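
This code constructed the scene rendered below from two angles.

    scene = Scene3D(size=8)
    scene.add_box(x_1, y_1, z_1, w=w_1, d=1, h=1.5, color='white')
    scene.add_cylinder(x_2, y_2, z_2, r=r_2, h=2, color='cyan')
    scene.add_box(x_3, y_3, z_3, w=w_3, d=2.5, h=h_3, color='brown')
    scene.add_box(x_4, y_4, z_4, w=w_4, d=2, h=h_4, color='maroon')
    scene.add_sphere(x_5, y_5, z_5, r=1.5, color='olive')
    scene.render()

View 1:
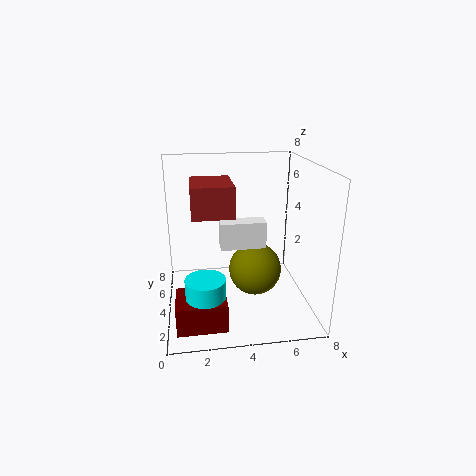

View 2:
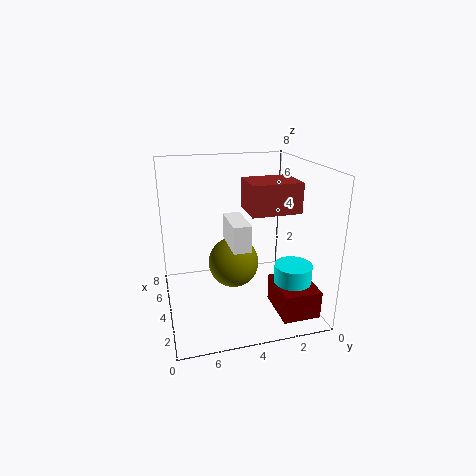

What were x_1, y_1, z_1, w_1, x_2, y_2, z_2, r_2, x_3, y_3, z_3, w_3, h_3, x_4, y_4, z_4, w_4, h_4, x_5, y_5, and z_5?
x_1 = 3; y_1 = 3.5; z_1 = 3.5; w_1 = 2.5; x_2 = 2; y_2 = 1.5; z_2 = 1; r_2 = 1; x_3 = 1.5; y_3 = 1.5; z_3 = 6; w_3 = 2; h_3 = 1.5; x_4 = 0.5; y_4 = 0.5; z_4 = 0.5; w_4 = 2.5; h_4 = 1.5; x_5 = 5; y_5 = 4; z_5 = 2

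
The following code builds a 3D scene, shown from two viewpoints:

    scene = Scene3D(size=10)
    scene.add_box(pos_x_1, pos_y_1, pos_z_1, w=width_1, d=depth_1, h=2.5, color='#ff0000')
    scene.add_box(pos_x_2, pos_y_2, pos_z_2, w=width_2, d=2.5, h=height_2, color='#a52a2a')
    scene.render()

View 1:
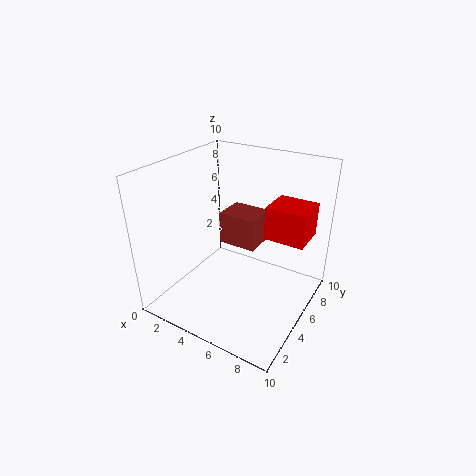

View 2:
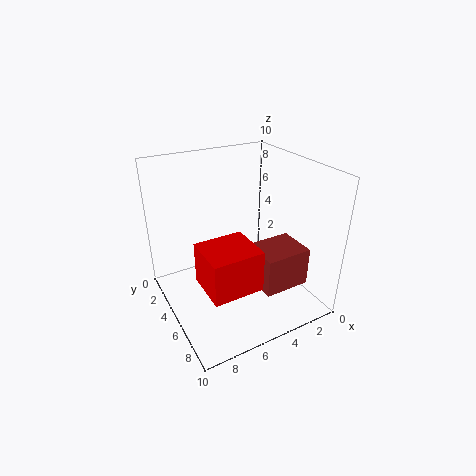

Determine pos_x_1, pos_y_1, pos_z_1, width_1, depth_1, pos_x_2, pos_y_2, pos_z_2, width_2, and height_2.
pos_x_1 = 6, pos_y_1 = 7, pos_z_1 = 4.25, width_1 = 3, depth_1 = 2.75, pos_x_2 = 2.25, pos_y_2 = 6.75, pos_z_2 = 3, width_2 = 3, height_2 = 2.5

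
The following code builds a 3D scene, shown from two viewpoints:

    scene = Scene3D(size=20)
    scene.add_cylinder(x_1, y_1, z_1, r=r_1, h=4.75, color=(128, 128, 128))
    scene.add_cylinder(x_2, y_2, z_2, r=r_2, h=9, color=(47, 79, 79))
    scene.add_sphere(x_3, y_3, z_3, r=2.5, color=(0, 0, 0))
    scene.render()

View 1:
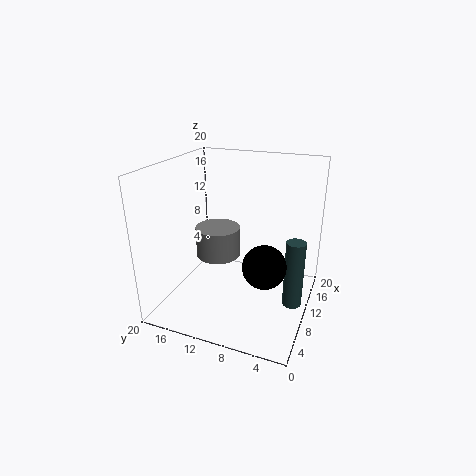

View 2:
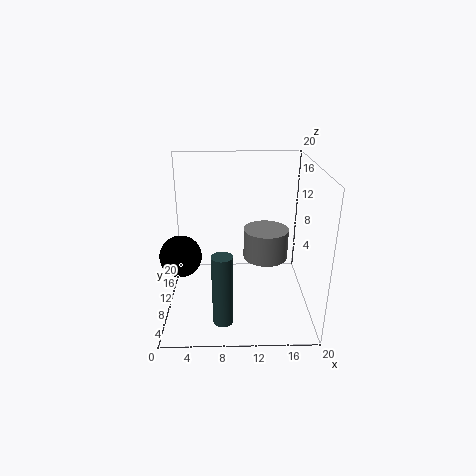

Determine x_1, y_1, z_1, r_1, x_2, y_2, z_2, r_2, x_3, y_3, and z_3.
x_1 = 14.5; y_1 = 15.25; z_1 = 4.25; r_1 = 3.5; x_2 = 8; y_2 = 1.5; z_2 = 2.75; r_2 = 1.25; x_3 = 3; y_3 = 4; z_3 = 10.5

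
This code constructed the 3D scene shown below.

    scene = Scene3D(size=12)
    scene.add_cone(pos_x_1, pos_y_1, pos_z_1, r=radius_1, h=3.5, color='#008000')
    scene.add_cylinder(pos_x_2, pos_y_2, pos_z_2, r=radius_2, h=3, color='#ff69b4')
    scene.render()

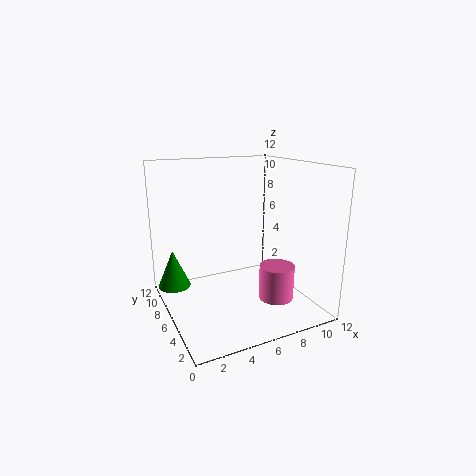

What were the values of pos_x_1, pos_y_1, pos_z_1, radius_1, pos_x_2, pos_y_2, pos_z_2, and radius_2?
pos_x_1 = 1.5
pos_y_1 = 10.5
pos_z_1 = 0.5
radius_1 = 1.5
pos_x_2 = 9
pos_y_2 = 4.5
pos_z_2 = 0.5
radius_2 = 1.5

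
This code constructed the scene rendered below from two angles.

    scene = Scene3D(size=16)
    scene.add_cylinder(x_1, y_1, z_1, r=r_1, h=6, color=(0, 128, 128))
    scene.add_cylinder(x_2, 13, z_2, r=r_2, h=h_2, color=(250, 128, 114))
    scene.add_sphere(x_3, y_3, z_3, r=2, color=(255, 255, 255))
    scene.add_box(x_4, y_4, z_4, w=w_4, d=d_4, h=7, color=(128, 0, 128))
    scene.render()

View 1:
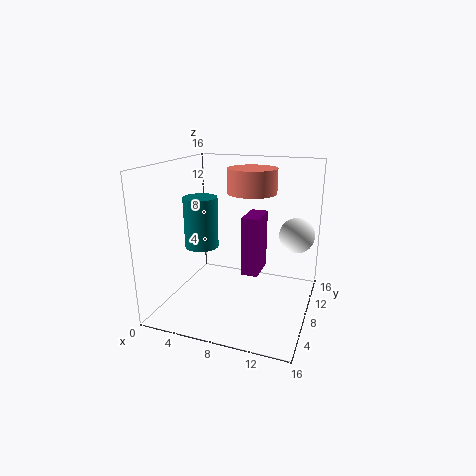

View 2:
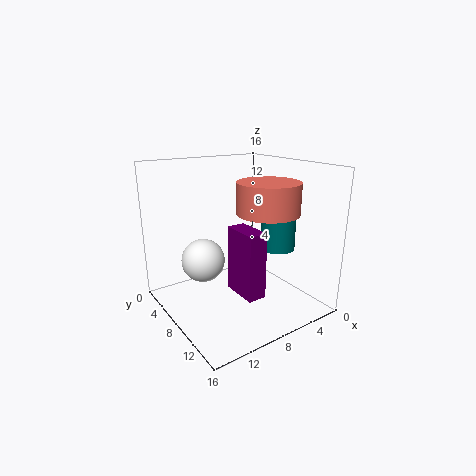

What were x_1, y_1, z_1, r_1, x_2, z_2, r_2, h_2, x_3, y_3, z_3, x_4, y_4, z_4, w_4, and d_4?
x_1 = 3, y_1 = 9, z_1 = 6, r_1 = 2, x_2 = 8, z_2 = 12, r_2 = 3, h_2 = 3, x_3 = 14, y_3 = 11, z_3 = 8, x_4 = 8, y_4 = 9, z_4 = 3, w_4 = 2, d_4 = 4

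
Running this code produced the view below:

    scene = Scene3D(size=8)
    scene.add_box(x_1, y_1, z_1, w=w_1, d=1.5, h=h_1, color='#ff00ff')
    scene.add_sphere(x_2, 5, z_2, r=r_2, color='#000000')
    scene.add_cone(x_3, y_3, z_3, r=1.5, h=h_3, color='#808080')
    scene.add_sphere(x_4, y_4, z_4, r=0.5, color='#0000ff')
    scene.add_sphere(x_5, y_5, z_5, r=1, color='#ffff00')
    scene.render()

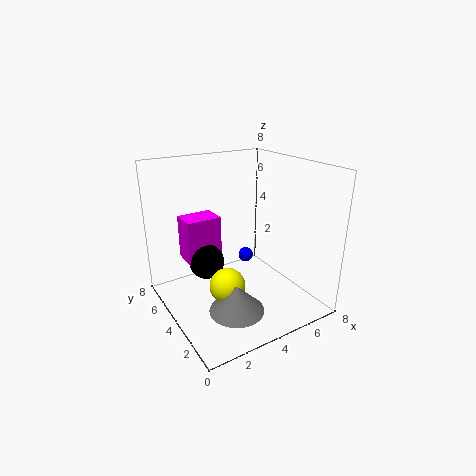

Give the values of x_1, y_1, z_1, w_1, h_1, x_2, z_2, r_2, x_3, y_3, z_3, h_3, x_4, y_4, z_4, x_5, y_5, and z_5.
x_1 = 1.5
y_1 = 5
z_1 = 2.5
w_1 = 2
h_1 = 2.5
x_2 = 2.5
z_2 = 2.5
r_2 = 1
x_3 = 3
y_3 = 2.5
z_3 = 0.5
h_3 = 1.5
x_4 = 6.5
y_4 = 7
z_4 = 1
x_5 = 3
y_5 = 3.5
z_5 = 1.5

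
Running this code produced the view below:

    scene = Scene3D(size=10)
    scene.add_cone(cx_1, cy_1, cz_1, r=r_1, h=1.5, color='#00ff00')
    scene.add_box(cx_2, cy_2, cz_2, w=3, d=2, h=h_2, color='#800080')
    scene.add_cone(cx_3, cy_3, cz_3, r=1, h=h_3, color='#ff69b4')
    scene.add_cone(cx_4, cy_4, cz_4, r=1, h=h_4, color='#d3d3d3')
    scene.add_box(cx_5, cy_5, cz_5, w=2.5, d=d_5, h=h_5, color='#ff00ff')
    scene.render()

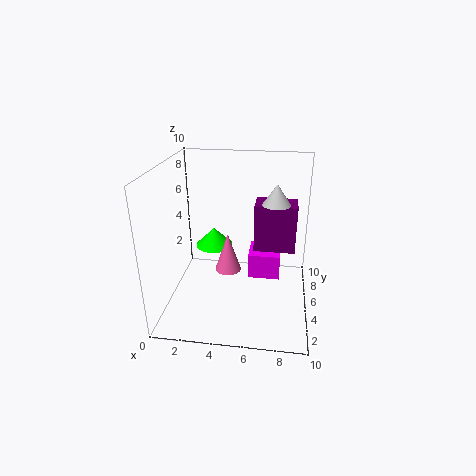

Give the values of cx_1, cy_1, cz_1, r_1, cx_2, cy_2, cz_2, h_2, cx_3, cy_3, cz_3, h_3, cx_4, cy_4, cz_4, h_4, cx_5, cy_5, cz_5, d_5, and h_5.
cx_1 = 2.5, cy_1 = 8.5, cz_1 = 2.5, r_1 = 1.5, cx_2 = 6, cy_2 = 6, cz_2 = 3.5, h_2 = 3.5, cx_3 = 4, cy_3 = 6.5, cz_3 = 1.5, h_3 = 3, cx_4 = 7.5, cy_4 = 6.5, cz_4 = 7, h_4 = 1.5, cx_5 = 5.5, cy_5 = 7, cz_5 = 0.5, d_5 = 2.5, h_5 = 2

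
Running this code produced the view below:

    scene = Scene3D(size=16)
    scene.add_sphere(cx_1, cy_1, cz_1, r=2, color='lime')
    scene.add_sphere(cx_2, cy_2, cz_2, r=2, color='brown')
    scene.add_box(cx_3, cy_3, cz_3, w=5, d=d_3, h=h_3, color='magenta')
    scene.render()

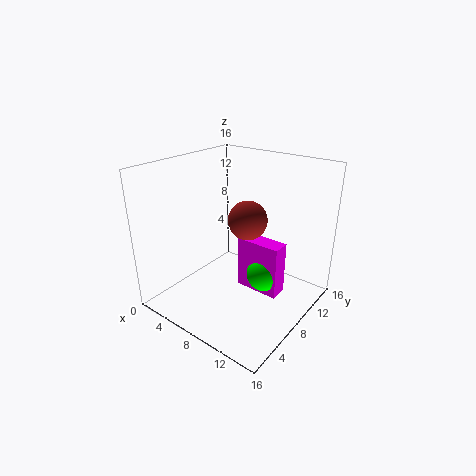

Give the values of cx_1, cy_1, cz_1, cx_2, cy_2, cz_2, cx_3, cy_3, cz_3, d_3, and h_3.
cx_1 = 11
cy_1 = 9
cz_1 = 4
cx_2 = 10
cy_2 = 7
cz_2 = 11
cx_3 = 8
cy_3 = 8
cz_3 = 2
d_3 = 2
h_3 = 6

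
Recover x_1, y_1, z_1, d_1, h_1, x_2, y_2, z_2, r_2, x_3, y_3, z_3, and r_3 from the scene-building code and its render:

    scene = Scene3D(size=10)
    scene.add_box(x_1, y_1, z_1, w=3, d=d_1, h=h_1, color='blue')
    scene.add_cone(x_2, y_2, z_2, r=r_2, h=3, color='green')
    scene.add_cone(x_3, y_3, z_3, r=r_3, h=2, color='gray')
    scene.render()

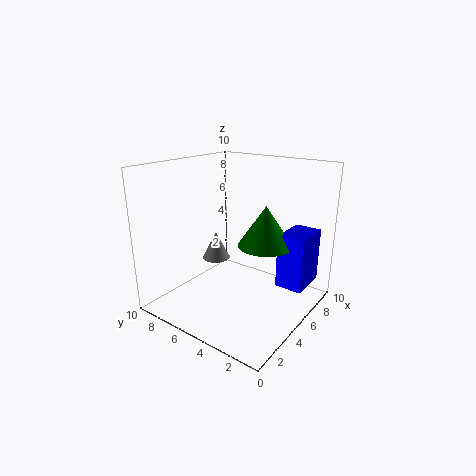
x_1 = 7, y_1 = 1, z_1 = 1, d_1 = 2, h_1 = 4, x_2 = 7, y_2 = 4, z_2 = 4, r_2 = 2, x_3 = 5, y_3 = 7, z_3 = 3, r_3 = 1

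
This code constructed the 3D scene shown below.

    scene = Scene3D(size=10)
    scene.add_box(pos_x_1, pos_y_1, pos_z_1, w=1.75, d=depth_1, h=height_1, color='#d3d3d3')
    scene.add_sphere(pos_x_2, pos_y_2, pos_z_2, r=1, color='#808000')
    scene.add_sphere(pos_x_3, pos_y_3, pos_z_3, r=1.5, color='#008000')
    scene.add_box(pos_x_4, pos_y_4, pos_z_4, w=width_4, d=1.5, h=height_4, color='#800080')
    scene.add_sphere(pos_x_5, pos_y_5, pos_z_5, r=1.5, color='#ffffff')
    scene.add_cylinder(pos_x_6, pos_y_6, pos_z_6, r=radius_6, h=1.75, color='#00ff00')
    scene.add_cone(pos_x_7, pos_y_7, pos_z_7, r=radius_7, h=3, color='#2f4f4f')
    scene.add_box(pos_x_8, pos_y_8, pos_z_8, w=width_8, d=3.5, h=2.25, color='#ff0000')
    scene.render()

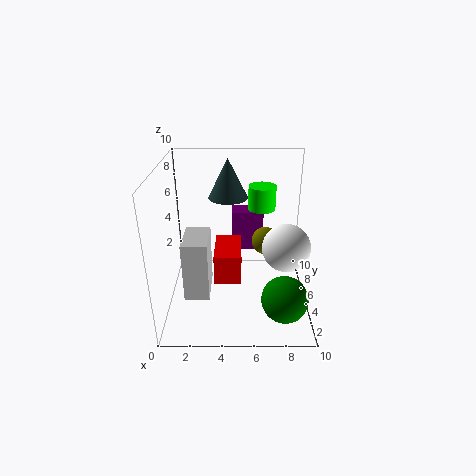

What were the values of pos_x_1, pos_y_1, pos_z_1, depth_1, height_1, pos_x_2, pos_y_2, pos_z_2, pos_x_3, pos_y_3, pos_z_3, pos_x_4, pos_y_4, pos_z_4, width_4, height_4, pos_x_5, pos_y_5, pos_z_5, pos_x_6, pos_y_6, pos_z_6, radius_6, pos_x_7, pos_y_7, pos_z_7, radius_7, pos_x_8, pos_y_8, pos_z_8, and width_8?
pos_x_1 = 1.25, pos_y_1 = 3.25, pos_z_1 = 1, depth_1 = 3, height_1 = 4.25, pos_x_2 = 7, pos_y_2 = 6, pos_z_2 = 4.25, pos_x_3 = 8, pos_y_3 = 1.75, pos_z_3 = 2.25, pos_x_4 = 4.5, pos_y_4 = 8.25, pos_z_4 = 2.25, width_4 = 2.5, height_4 = 3.25, pos_x_5 = 8, pos_y_5 = 2.75, pos_z_5 = 5.5, pos_x_6 = 6.75, pos_y_6 = 7.25, pos_z_6 = 6.25, radius_6 = 1, pos_x_7 = 4.25, pos_y_7 = 8.25, pos_z_7 = 6.75, radius_7 = 1.5, pos_x_8 = 3.25, pos_y_8 = 4.75, pos_z_8 = 1.25, width_8 = 2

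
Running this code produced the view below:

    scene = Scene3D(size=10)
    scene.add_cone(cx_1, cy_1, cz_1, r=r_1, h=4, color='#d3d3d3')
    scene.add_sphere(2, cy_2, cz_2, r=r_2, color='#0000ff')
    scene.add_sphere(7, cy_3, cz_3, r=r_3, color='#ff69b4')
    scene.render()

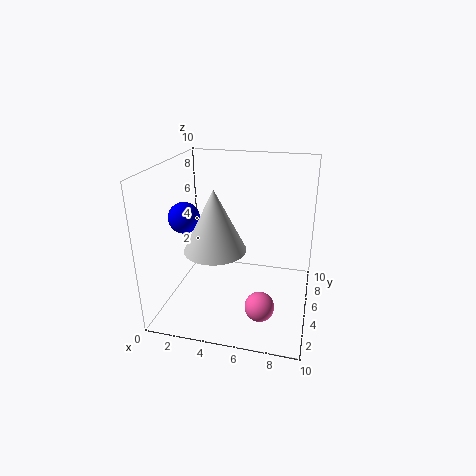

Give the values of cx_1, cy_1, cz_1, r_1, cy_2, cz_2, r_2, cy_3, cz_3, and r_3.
cx_1 = 4; cy_1 = 3; cz_1 = 5; r_1 = 2; cy_2 = 3; cz_2 = 7; r_2 = 1; cy_3 = 3; cz_3 = 1; r_3 = 1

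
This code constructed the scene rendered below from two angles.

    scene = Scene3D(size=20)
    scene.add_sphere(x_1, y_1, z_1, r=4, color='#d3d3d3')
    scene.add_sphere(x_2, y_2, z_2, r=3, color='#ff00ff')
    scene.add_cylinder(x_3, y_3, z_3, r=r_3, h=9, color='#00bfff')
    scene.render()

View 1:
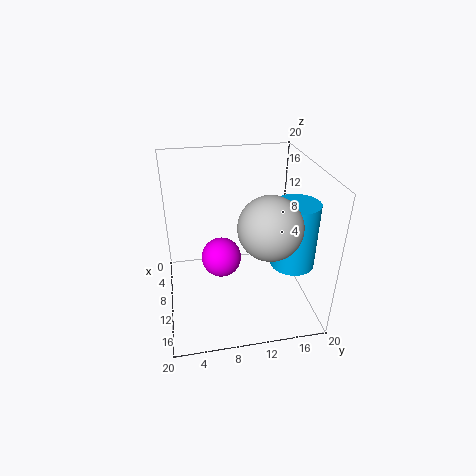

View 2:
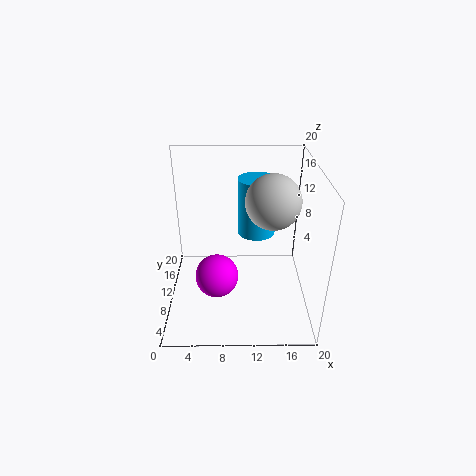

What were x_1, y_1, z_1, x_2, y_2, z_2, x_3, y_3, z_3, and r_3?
x_1 = 15
y_1 = 13
z_1 = 14
x_2 = 7
y_2 = 8
z_2 = 5
x_3 = 13
y_3 = 17
z_3 = 7
r_3 = 3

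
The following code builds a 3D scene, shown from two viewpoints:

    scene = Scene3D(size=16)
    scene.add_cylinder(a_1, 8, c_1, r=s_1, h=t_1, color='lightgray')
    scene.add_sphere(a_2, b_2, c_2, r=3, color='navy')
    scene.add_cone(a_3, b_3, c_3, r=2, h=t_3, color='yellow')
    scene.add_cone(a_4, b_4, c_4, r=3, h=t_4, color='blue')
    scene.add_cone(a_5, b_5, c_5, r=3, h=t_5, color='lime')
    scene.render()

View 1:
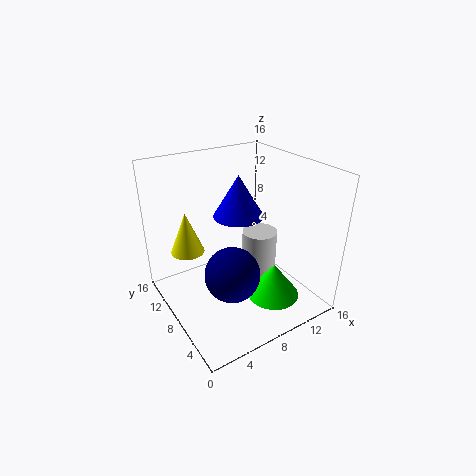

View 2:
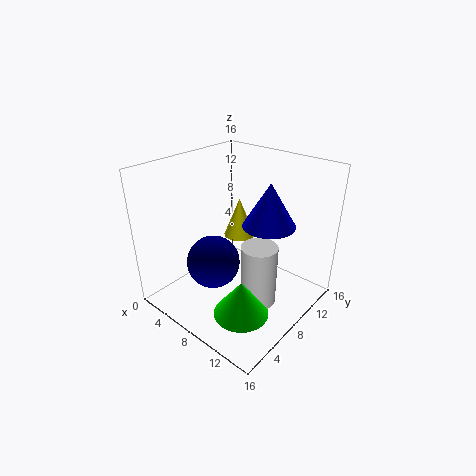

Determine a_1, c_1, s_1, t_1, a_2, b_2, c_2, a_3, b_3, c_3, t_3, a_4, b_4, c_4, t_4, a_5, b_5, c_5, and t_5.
a_1 = 11
c_1 = 1
s_1 = 2
t_1 = 7
a_2 = 6
b_2 = 6
c_2 = 5
a_3 = 4
b_3 = 13
c_3 = 5
t_3 = 5
a_4 = 10
b_4 = 11
c_4 = 9
t_4 = 5
a_5 = 11
b_5 = 5
c_5 = 1
t_5 = 4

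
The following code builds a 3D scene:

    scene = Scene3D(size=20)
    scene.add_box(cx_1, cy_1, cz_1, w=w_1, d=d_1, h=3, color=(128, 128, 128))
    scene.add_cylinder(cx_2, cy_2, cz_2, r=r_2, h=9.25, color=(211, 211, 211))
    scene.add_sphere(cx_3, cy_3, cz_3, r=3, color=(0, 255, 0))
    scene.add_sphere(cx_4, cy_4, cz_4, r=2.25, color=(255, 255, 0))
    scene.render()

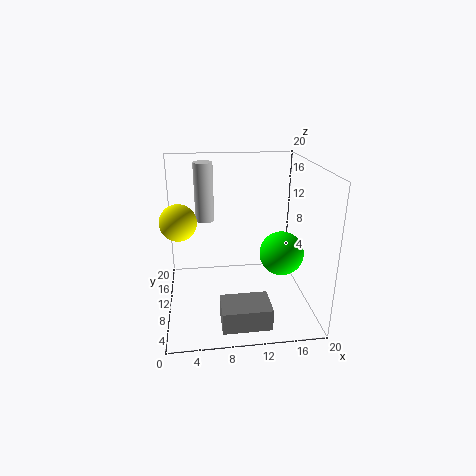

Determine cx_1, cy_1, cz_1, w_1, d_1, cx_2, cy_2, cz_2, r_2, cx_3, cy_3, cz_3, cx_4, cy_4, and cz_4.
cx_1 = 7
cy_1 = 2
cz_1 = 0.25
w_1 = 6.5
d_1 = 4.5
cx_2 = 5.75
cy_2 = 18.25
cz_2 = 9.75
r_2 = 1.5
cx_3 = 15.75
cy_3 = 8
cz_3 = 8.25
cx_4 = 2.25
cy_4 = 6.5
cz_4 = 14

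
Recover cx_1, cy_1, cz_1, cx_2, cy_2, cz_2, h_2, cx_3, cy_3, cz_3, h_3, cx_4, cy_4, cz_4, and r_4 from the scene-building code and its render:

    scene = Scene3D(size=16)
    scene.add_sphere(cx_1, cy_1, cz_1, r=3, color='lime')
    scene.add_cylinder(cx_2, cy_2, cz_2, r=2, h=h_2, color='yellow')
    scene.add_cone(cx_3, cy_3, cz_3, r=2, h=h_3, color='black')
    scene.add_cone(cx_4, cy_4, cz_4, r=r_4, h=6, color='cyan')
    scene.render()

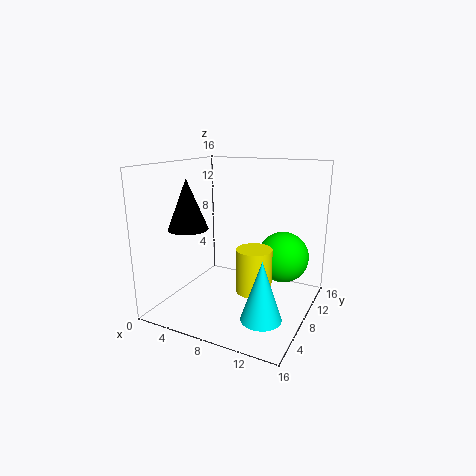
cx_1 = 12, cy_1 = 12, cz_1 = 5, cx_2 = 10, cy_2 = 8, cz_2 = 2, h_2 = 5, cx_3 = 5, cy_3 = 3, cz_3 = 10, h_3 = 5, cx_4 = 13, cy_4 = 3, cz_4 = 2, r_4 = 2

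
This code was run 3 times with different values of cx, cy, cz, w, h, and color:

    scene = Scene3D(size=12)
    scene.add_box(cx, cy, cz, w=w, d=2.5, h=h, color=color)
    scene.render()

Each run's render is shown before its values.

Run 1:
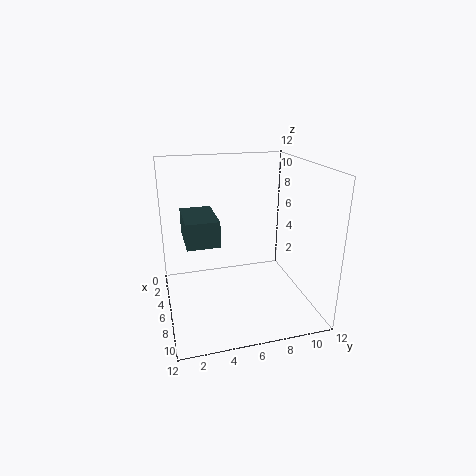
cx = 4.5; cy = 1.5; cz = 6.5; w = 4; h = 2; color = 'darkslategray'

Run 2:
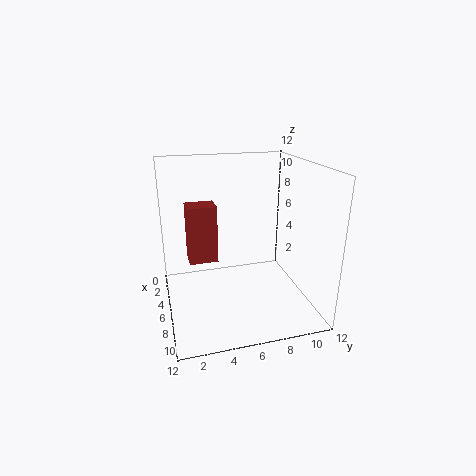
cx = 3; cy = 2; cz = 3.5; w = 2; h = 5; color = 'brown'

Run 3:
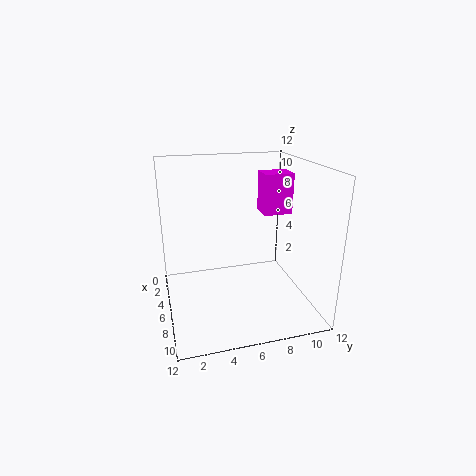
cx = 3.5; cy = 8.5; cz = 7.5; w = 2; h = 3.5; color = 'magenta'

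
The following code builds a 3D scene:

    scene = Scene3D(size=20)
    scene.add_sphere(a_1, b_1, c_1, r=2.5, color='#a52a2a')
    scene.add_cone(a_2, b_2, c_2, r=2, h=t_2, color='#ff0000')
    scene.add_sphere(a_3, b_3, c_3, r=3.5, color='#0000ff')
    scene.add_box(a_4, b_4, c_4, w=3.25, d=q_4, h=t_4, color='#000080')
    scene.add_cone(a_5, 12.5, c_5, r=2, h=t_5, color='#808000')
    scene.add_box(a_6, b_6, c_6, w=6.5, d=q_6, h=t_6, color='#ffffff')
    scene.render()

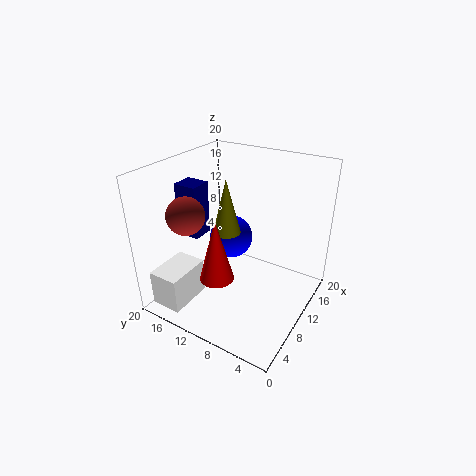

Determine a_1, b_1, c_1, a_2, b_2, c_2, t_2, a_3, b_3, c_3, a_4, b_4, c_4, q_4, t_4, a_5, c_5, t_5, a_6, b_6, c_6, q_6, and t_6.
a_1 = 5, b_1 = 14.75, c_1 = 14.25, a_2 = 2, b_2 = 8, c_2 = 9.25, t_2 = 7.5, a_3 = 16, b_3 = 15, c_3 = 5.75, a_4 = 9, b_4 = 16.5, c_4 = 8.25, q_4 = 3.5, t_4 = 8, a_5 = 11, c_5 = 9.75, t_5 = 8, a_6 = 1.75, b_6 = 15, c_6 = 0.25, q_6 = 4.5, t_6 = 5.25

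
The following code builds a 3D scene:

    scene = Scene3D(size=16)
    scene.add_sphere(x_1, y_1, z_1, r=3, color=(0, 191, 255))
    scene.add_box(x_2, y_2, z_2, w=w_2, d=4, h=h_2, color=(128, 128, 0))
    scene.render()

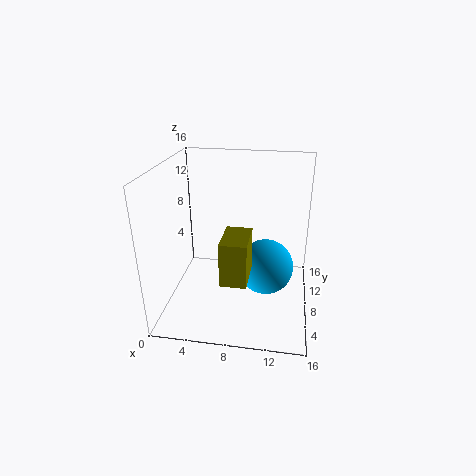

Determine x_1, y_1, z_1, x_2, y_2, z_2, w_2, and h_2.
x_1 = 11.25; y_1 = 7; z_1 = 5.25; x_2 = 7.5; y_2 = 0.5; z_2 = 6.75; w_2 = 2.5; h_2 = 4.25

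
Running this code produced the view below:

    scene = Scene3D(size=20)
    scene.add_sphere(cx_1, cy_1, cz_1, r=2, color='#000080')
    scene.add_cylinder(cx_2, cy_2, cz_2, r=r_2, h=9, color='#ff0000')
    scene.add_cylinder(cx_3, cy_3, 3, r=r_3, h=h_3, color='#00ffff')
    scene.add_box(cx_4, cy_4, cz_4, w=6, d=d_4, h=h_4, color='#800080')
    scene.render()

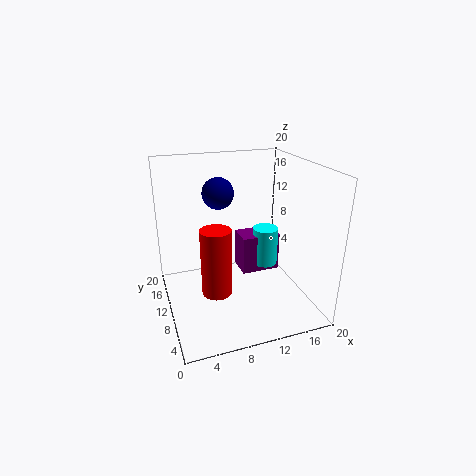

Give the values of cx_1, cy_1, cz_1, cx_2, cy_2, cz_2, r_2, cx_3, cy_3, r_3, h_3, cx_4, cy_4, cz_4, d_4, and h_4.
cx_1 = 7, cy_1 = 9, cz_1 = 17, cx_2 = 6, cy_2 = 7, cz_2 = 4, r_2 = 2, cx_3 = 16, cy_3 = 14, r_3 = 2, h_3 = 6, cx_4 = 12, cy_4 = 13, cz_4 = 2, d_4 = 4, h_4 = 6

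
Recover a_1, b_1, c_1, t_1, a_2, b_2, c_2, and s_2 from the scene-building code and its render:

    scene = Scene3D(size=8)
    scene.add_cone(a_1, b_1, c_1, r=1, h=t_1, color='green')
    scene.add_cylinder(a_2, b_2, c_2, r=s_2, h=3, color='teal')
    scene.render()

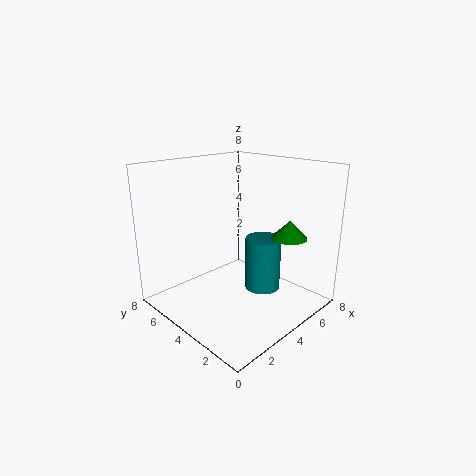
a_1 = 6
b_1 = 2
c_1 = 4
t_1 = 1
a_2 = 5
b_2 = 3
c_2 = 1
s_2 = 1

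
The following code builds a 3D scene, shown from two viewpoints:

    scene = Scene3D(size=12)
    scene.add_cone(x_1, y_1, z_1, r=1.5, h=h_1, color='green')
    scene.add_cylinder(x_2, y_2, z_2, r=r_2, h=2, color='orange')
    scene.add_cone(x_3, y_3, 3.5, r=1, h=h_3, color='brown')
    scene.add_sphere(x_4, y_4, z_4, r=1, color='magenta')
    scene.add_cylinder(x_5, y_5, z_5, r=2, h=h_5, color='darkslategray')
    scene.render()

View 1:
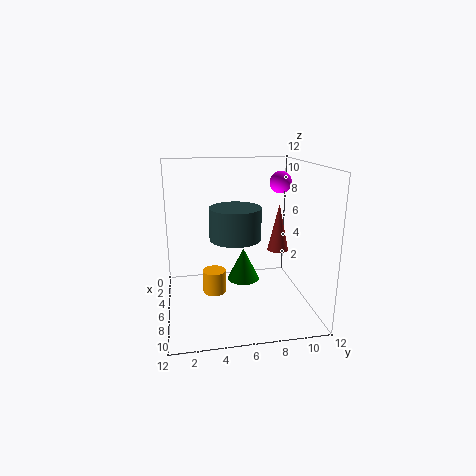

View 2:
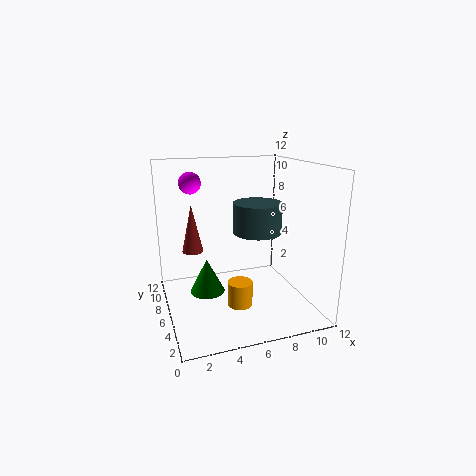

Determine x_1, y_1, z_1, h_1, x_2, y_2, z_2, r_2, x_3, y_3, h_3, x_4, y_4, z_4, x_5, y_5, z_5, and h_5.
x_1 = 3.5; y_1 = 7; z_1 = 1; h_1 = 3; x_2 = 5.5; y_2 = 4; z_2 = 1; r_2 = 1; x_3 = 3; y_3 = 10.5; h_3 = 4.5; x_4 = 3; y_4 = 10.5; z_4 = 10; x_5 = 7.5; y_5 = 5.5; z_5 = 6.5; h_5 = 2.5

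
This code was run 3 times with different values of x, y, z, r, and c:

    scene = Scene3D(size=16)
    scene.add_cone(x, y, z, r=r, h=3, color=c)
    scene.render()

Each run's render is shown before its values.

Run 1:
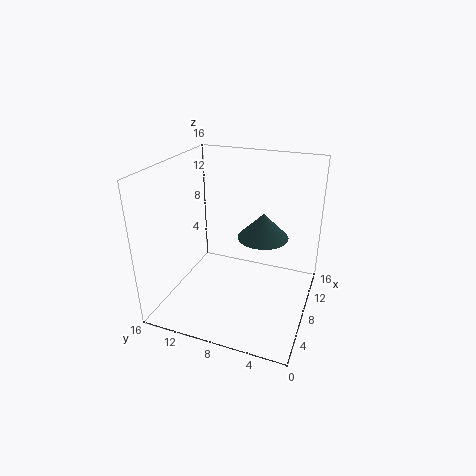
x = 11, y = 6, z = 7, r = 3, c = 'darkslategray'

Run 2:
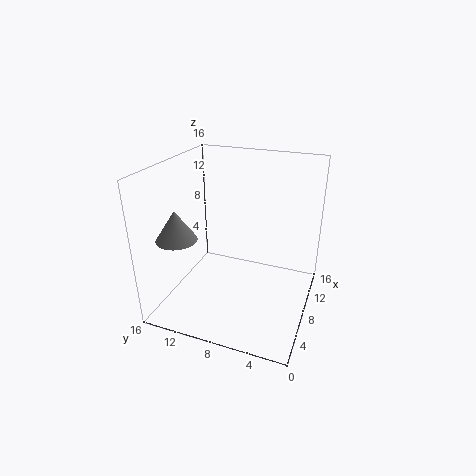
x = 2, y = 12, z = 10, r = 2, c = 'gray'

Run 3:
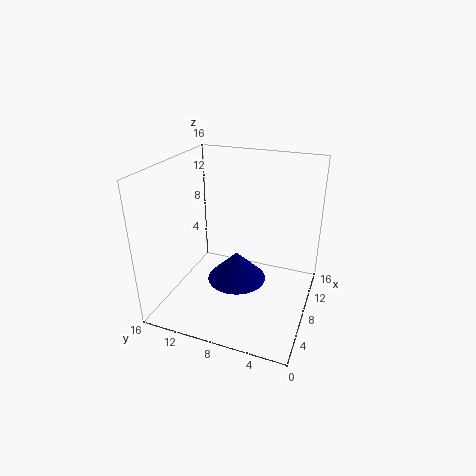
x = 5, y = 7, z = 5, r = 3, c = 'navy'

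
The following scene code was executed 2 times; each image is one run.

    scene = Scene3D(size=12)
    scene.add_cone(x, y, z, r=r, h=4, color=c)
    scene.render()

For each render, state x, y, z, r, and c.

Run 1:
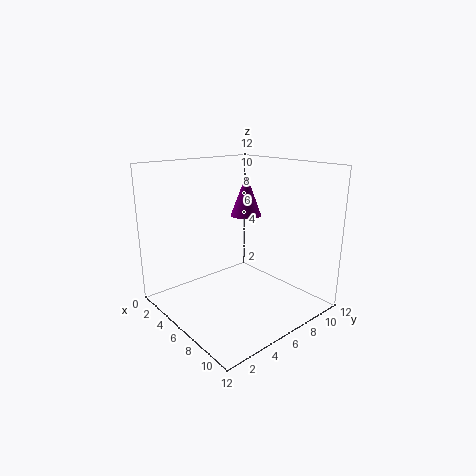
x = 2.5, y = 10, z = 6.5, r = 1.5, c = 'purple'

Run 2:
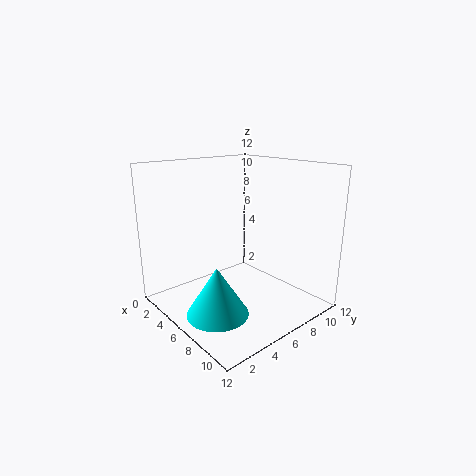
x = 7, y = 3, z = 0.5, r = 2.5, c = 'cyan'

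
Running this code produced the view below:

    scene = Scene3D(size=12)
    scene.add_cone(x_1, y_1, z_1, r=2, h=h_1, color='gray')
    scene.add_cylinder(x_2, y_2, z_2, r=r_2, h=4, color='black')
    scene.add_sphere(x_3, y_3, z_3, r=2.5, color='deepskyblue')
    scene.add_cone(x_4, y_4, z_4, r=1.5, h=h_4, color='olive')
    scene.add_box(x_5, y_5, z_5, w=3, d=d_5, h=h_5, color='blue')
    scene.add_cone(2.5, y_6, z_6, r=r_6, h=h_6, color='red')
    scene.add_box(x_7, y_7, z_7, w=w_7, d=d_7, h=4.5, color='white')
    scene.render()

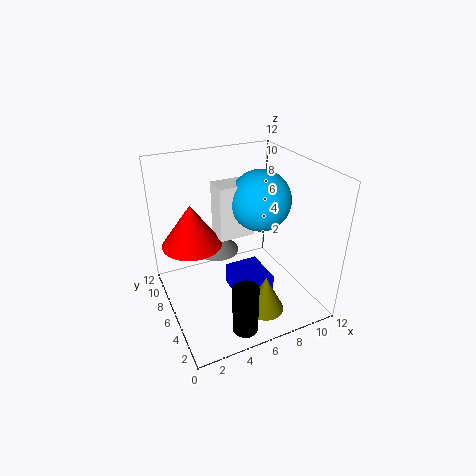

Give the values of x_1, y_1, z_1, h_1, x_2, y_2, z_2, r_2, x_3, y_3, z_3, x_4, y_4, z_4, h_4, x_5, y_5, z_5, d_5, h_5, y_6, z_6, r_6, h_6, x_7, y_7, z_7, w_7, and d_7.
x_1 = 5.5; y_1 = 9.5; z_1 = 3; h_1 = 2.5; x_2 = 4.5; y_2 = 1.5; z_2 = 0.5; r_2 = 1; x_3 = 8; y_3 = 6; z_3 = 9; x_4 = 6.5; y_4 = 2; z_4 = 1.5; h_4 = 3; x_5 = 5.5; y_5 = 4; z_5 = 0.5; d_5 = 3.5; h_5 = 2; y_6 = 7.5; z_6 = 5.5; r_6 = 2.5; h_6 = 3.5; x_7 = 4.5; y_7 = 6; z_7 = 6; w_7 = 3; d_7 = 2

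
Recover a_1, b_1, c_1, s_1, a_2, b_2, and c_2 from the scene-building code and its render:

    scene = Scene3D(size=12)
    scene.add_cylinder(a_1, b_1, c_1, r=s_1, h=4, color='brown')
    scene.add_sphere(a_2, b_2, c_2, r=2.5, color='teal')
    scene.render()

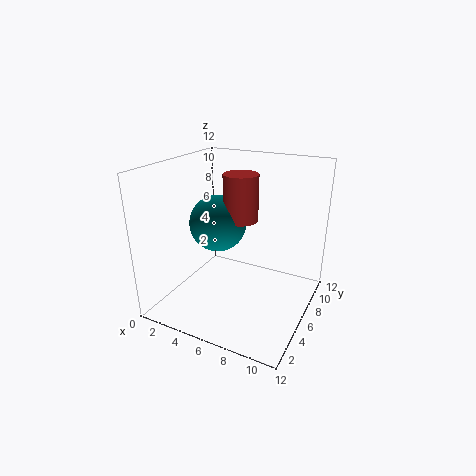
a_1 = 5.5; b_1 = 7.5; c_1 = 7; s_1 = 1.5; a_2 = 3.5; b_2 = 7; c_2 = 6.5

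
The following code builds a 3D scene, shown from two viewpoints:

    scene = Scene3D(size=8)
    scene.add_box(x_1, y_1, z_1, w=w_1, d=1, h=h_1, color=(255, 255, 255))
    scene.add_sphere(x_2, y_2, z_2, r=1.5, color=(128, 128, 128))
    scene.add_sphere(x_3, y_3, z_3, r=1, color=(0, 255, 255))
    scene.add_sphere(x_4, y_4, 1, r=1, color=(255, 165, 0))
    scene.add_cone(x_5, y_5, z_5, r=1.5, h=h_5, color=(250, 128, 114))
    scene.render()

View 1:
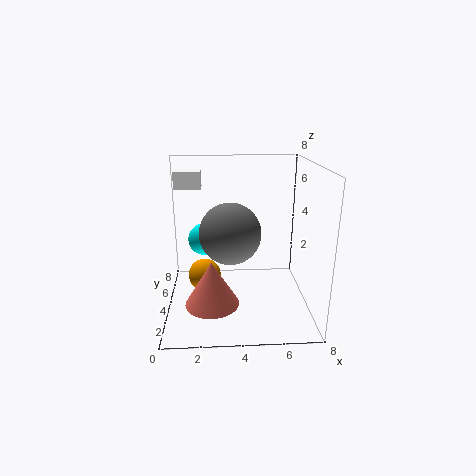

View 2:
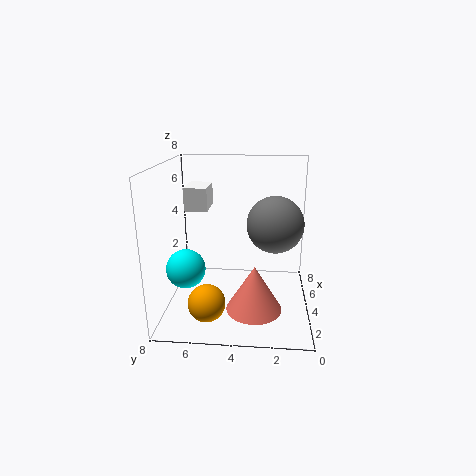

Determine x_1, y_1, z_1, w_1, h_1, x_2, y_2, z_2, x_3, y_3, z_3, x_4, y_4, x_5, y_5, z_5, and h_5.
x_1 = 0.5, y_1 = 5, z_1 = 6.5, w_1 = 1.5, h_1 = 1, x_2 = 3.5, y_2 = 2, z_2 = 5, x_3 = 2, y_3 = 6.5, z_3 = 3, x_4 = 2, y_4 = 5.5, x_5 = 2.5, y_5 = 3, z_5 = 0.5, h_5 = 2.5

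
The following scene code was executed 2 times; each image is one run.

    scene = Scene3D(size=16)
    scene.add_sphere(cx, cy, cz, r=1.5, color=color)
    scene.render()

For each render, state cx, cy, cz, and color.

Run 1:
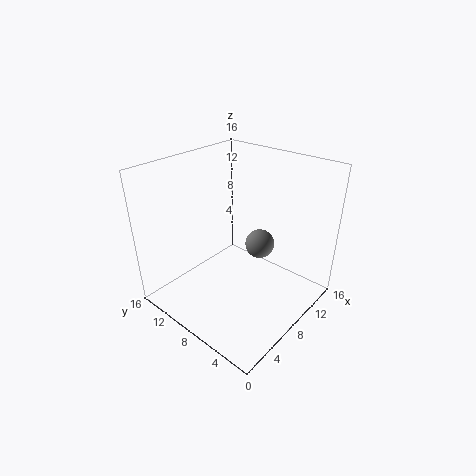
cx = 8; cy = 5; cz = 8.5; color = 'gray'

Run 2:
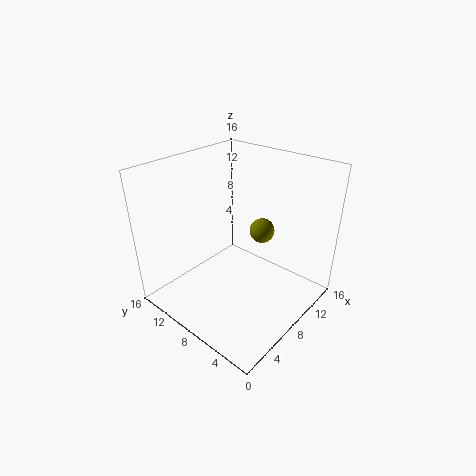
cx = 12.5; cy = 8; cz = 7; color = 'olive'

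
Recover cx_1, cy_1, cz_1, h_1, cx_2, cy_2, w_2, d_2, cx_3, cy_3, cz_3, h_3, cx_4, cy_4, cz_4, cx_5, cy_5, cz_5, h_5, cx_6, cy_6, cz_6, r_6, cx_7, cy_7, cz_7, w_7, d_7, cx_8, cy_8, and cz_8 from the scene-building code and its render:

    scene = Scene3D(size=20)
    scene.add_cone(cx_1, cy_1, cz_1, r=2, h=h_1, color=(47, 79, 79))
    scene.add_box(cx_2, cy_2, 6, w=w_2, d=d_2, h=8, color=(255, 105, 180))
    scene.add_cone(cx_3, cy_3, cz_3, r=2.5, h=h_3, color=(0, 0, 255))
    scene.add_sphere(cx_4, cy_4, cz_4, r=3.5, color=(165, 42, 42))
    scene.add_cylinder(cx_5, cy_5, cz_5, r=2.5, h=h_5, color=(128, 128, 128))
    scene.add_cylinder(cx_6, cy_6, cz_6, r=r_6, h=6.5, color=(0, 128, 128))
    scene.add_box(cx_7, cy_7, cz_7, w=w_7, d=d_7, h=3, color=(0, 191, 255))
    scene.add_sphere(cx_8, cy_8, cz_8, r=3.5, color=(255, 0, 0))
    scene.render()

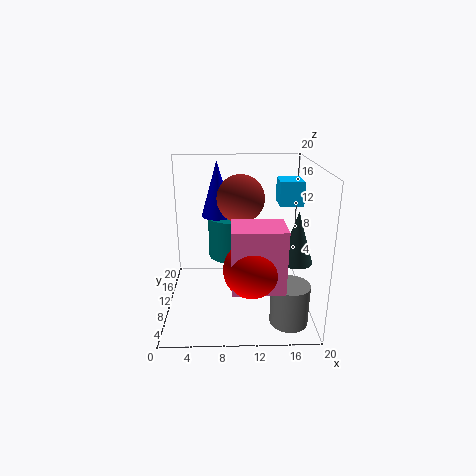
cx_1 = 17, cy_1 = 4.5, cz_1 = 9, h_1 = 6.5, cx_2 = 9, cy_2 = 1.5, w_2 = 6.5, d_2 = 5, cx_3 = 7, cy_3 = 17, cz_3 = 11, h_3 = 8.5, cx_4 = 10.5, cy_4 = 14, cz_4 = 14.5, cx_5 = 16.5, cy_5 = 4, cz_5 = 0.5, h_5 = 5.5, cx_6 = 9, cy_6 = 16.5, cz_6 = 4.5, r_6 = 3.5, cx_7 = 15, cy_7 = 6.5, cz_7 = 15.5, w_7 = 3, d_7 = 3.5, cx_8 = 11.5, cy_8 = 3.5, cz_8 = 8.5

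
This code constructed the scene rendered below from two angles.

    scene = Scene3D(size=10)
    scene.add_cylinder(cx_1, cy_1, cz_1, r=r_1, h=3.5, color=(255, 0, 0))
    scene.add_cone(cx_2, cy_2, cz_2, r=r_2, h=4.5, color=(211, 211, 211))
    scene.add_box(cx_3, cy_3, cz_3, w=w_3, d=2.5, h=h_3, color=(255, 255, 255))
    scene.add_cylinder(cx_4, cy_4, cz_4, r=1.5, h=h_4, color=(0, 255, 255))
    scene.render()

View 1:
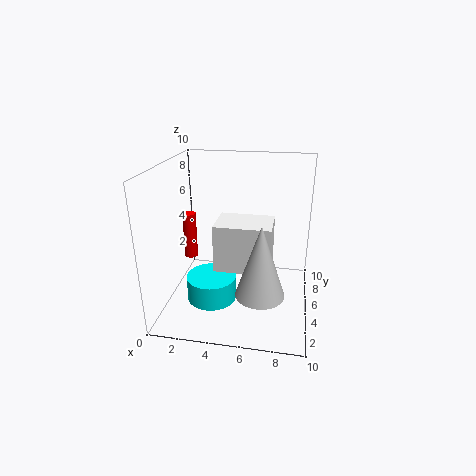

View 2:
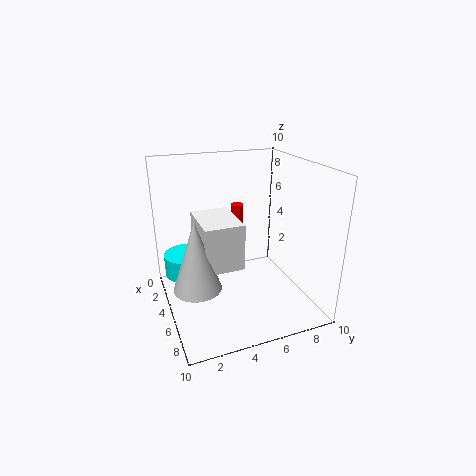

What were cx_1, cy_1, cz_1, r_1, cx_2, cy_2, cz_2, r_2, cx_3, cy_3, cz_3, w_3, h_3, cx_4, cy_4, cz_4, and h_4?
cx_1 = 1, cy_1 = 6.5, cz_1 = 2.5, r_1 = 0.5, cx_2 = 7, cy_2 = 1.5, cz_2 = 3, r_2 = 1.5, cx_3 = 4, cy_3 = 2, cz_3 = 4, w_3 = 3.5, h_3 = 3, cx_4 = 4, cy_4 = 1.5, cz_4 = 2.5, h_4 = 1.5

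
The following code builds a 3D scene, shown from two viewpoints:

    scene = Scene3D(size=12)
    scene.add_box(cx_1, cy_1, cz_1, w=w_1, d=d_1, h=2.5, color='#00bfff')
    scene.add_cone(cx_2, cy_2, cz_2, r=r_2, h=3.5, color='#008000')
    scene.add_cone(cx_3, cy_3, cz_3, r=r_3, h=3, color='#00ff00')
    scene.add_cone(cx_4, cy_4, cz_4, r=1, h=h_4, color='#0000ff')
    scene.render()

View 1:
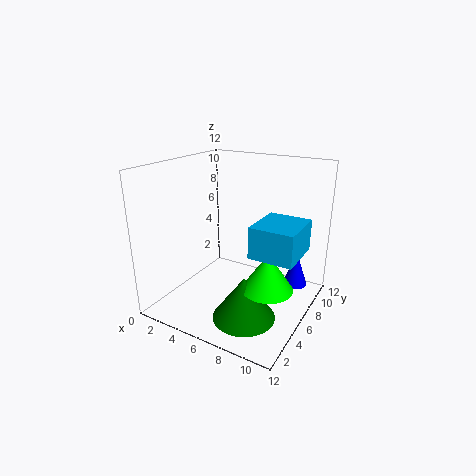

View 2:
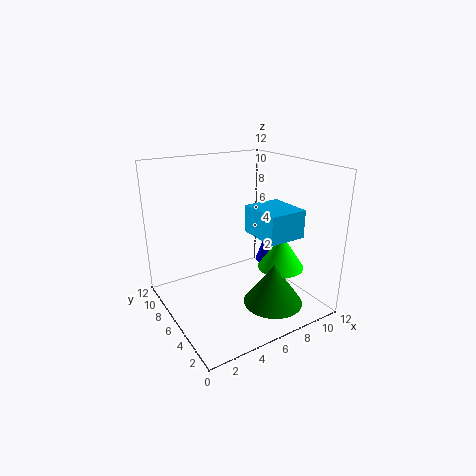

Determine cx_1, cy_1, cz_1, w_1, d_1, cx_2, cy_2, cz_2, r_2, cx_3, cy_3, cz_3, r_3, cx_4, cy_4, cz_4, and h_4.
cx_1 = 8, cy_1 = 4, cz_1 = 5.5, w_1 = 3.5, d_1 = 4, cx_2 = 8, cy_2 = 3.5, cz_2 = 0.5, r_2 = 2.5, cx_3 = 9.5, cy_3 = 4.5, cz_3 = 3, r_3 = 2, cx_4 = 10.5, cy_4 = 8, cz_4 = 2, h_4 = 3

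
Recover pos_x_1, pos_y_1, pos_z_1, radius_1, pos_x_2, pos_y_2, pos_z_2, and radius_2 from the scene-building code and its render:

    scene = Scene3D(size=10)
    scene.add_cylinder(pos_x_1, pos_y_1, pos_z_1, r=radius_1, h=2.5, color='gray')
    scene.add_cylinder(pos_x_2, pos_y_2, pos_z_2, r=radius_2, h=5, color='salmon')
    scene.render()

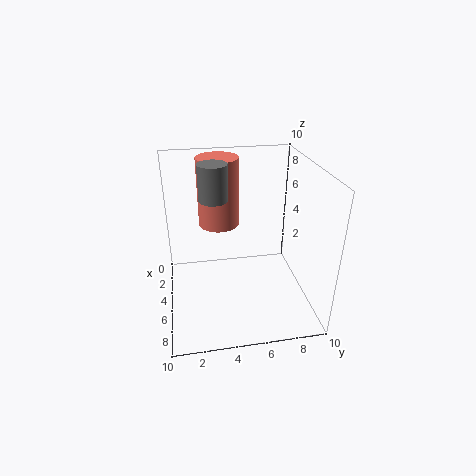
pos_x_1 = 4, pos_y_1 = 3.5, pos_z_1 = 7.5, radius_1 = 1, pos_x_2 = 2.5, pos_y_2 = 4, pos_z_2 = 5, radius_2 = 1.5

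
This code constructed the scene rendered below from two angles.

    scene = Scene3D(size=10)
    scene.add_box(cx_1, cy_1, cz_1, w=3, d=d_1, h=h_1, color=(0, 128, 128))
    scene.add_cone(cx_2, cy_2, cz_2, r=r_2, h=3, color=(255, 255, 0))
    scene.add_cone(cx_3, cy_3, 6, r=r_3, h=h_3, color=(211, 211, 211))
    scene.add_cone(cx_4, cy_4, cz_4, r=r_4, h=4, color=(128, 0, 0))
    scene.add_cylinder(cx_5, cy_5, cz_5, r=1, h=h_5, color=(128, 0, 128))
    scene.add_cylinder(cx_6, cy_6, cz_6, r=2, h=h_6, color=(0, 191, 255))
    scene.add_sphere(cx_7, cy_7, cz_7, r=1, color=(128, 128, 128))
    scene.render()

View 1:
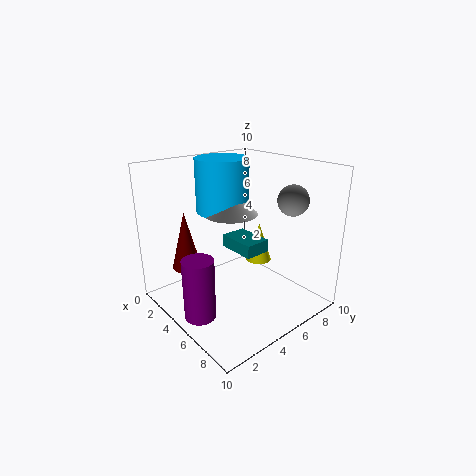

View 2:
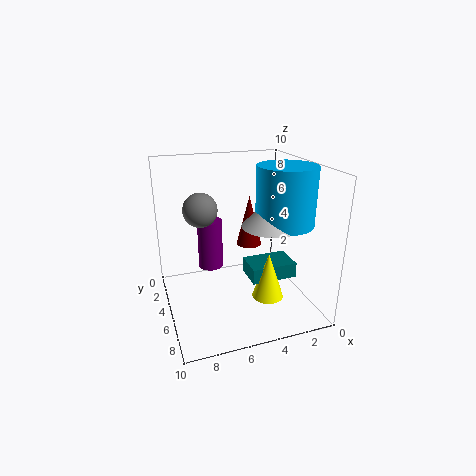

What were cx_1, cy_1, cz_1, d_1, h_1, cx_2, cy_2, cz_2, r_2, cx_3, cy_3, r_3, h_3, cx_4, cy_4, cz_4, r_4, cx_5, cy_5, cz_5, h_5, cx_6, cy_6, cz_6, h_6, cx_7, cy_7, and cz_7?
cx_1 = 2
cy_1 = 6
cz_1 = 3
d_1 = 2
h_1 = 1
cx_2 = 4
cy_2 = 8
cz_2 = 2
r_2 = 1
cx_3 = 3
cy_3 = 6
r_3 = 2
h_3 = 2
cx_4 = 3
cy_4 = 2
cz_4 = 3
r_4 = 1
cx_5 = 6
cy_5 = 1
cz_5 = 1
h_5 = 4
cx_6 = 2
cy_6 = 6
cz_6 = 6
h_6 = 4
cx_7 = 8
cy_7 = 7
cz_7 = 8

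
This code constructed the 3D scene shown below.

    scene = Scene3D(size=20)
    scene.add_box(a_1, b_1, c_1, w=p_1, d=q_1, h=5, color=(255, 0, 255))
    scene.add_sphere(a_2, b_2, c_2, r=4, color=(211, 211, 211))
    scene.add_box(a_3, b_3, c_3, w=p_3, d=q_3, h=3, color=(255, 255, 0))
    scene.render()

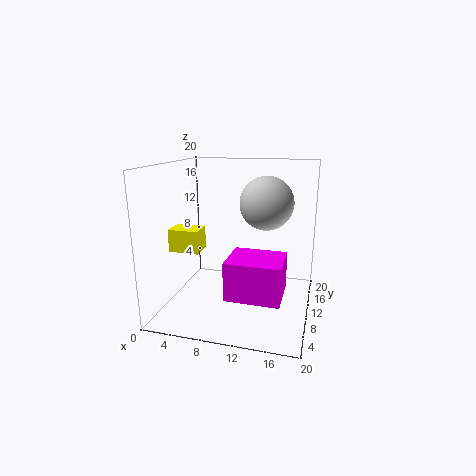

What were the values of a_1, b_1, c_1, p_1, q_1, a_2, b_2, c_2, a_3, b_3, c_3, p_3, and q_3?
a_1 = 10, b_1 = 3, c_1 = 4, p_1 = 7, q_1 = 6, a_2 = 13, b_2 = 15, c_2 = 14, a_3 = 2, b_3 = 5, c_3 = 9, p_3 = 4, q_3 = 3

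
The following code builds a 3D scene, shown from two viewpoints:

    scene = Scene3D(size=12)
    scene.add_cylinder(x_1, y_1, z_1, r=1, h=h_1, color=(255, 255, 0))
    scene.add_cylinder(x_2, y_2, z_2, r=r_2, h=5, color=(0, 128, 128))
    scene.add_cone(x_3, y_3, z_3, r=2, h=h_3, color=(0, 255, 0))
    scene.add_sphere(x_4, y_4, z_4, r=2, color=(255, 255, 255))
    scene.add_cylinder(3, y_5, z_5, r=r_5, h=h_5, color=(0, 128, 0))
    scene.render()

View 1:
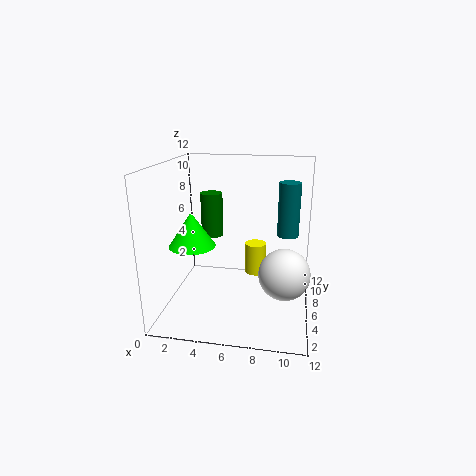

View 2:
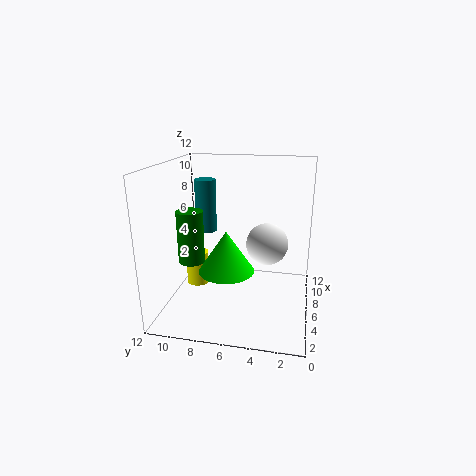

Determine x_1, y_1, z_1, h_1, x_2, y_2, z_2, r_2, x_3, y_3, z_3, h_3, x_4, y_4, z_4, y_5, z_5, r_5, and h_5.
x_1 = 7
y_1 = 10
z_1 = 1
h_1 = 3
x_2 = 10
y_2 = 10
z_2 = 5
r_2 = 1
x_3 = 2
y_3 = 6
z_3 = 5
h_3 = 3
x_4 = 10
y_4 = 4
z_4 = 4
y_5 = 9
z_5 = 5
r_5 = 1
h_5 = 4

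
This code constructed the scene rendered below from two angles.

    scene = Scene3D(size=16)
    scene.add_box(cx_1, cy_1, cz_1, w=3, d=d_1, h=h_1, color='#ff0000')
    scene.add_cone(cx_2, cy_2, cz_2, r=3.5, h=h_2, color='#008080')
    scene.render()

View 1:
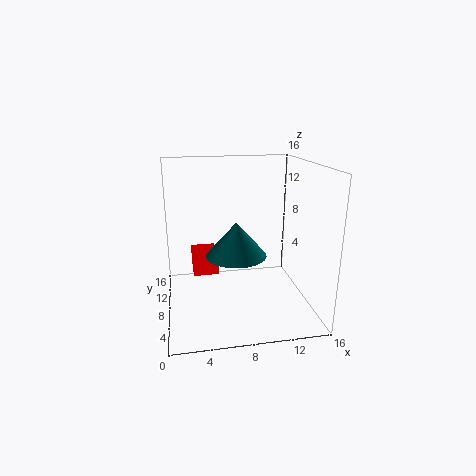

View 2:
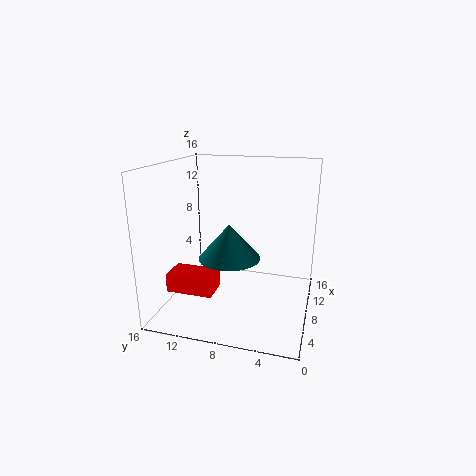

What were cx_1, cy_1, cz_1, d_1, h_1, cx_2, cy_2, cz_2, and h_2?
cx_1 = 3, cy_1 = 9.5, cz_1 = 3, d_1 = 5, h_1 = 2, cx_2 = 8, cy_2 = 9, cz_2 = 5.5, h_2 = 4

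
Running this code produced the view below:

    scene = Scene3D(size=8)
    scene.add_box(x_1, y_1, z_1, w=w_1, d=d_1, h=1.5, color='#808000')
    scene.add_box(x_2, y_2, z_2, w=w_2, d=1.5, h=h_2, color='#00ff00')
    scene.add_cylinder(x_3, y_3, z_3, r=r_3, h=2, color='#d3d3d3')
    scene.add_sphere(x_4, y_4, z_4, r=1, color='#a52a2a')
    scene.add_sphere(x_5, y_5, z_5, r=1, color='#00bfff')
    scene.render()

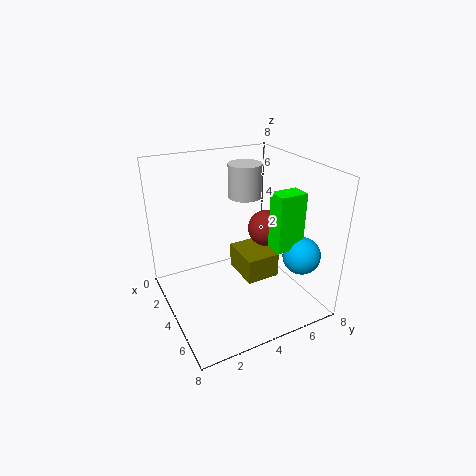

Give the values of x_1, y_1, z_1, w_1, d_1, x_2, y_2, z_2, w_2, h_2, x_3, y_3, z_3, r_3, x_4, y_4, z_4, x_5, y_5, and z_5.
x_1 = 2
y_1 = 4.5
z_1 = 1
w_1 = 2.5
d_1 = 2
x_2 = 5.5
y_2 = 5
z_2 = 4
w_2 = 1
h_2 = 3
x_3 = 2
y_3 = 5.5
z_3 = 5.5
r_3 = 1
x_4 = 4.5
y_4 = 5.5
z_4 = 4.5
x_5 = 6.5
y_5 = 6.5
z_5 = 3.5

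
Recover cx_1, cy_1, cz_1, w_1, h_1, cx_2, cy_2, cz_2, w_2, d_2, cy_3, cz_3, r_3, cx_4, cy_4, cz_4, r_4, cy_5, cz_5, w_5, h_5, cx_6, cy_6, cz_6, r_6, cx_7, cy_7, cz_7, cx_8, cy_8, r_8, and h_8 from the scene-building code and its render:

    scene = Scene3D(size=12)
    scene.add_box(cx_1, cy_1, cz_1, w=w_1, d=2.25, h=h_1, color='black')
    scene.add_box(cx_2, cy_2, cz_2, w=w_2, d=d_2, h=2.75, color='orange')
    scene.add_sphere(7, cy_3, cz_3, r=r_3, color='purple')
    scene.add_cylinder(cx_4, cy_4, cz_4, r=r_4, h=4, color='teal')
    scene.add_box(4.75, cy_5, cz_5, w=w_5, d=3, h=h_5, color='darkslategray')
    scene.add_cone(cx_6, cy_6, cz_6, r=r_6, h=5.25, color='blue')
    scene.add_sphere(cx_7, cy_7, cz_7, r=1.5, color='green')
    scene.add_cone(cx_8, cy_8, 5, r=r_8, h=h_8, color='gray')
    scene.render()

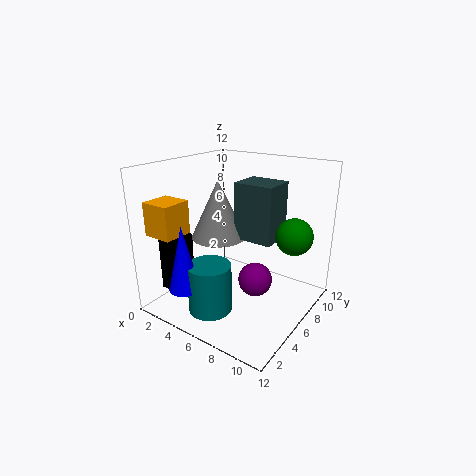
cx_1 = 0.5; cy_1 = 2.25; cz_1 = 1.25; w_1 = 1.75; h_1 = 4.75; cx_2 = 0.25; cy_2 = 1.25; cz_2 = 6.5; w_2 = 2.5; d_2 = 2.5; cy_3 = 7.25; cz_3 = 1.75; r_3 = 1.5; cx_4 = 5.5; cy_4 = 2.75; cz_4 = 0.75; r_4 = 1.75; cy_5 = 7.25; cz_5 = 5.25; w_5 = 3.5; h_5 = 5; cx_6 = 4; cy_6 = 1.5; cz_6 = 2.75; r_6 = 1.25; cx_7 = 10.25; cy_7 = 7.75; cz_7 = 6.5; cx_8 = 3; cy_8 = 7.25; r_8 = 2.5; h_8 = 5.25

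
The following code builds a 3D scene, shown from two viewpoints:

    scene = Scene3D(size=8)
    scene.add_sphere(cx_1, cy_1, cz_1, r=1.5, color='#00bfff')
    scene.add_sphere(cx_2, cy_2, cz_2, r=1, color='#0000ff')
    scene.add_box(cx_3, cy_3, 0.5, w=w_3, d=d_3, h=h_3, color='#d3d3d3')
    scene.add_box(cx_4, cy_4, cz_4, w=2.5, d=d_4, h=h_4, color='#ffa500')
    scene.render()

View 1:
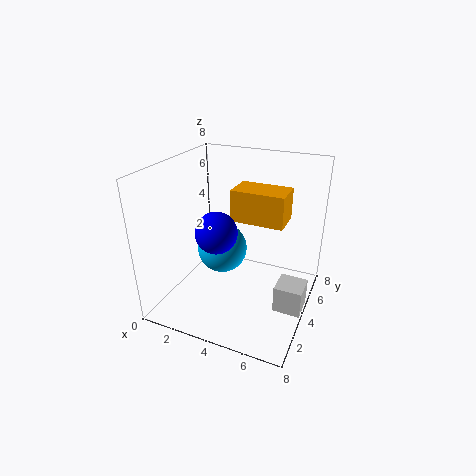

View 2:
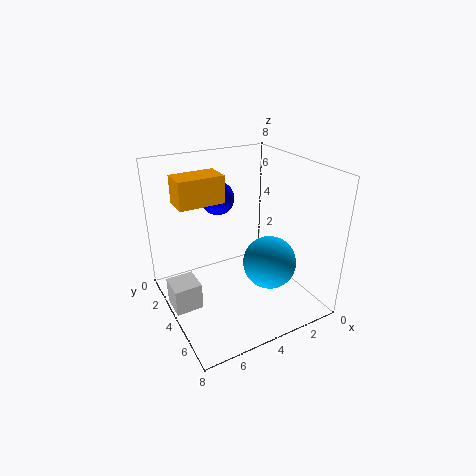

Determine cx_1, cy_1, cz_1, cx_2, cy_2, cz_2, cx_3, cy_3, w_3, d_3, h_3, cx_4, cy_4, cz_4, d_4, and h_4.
cx_1 = 2.5; cy_1 = 5; cz_1 = 2.5; cx_2 = 4; cy_2 = 1.5; cz_2 = 5.5; cx_3 = 6.5; cy_3 = 3; w_3 = 1.5; d_3 = 1.5; h_3 = 1.5; cx_4 = 4.5; cy_4 = 2; cz_4 = 6; d_4 = 1.5; h_4 = 1.5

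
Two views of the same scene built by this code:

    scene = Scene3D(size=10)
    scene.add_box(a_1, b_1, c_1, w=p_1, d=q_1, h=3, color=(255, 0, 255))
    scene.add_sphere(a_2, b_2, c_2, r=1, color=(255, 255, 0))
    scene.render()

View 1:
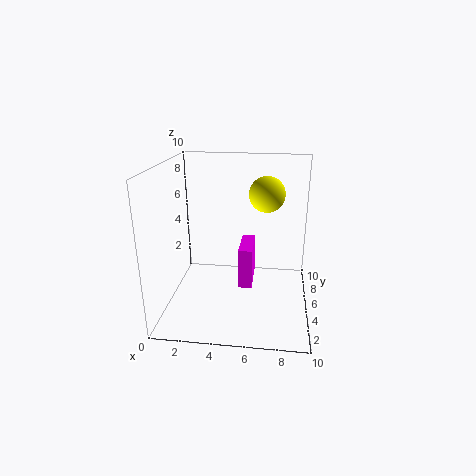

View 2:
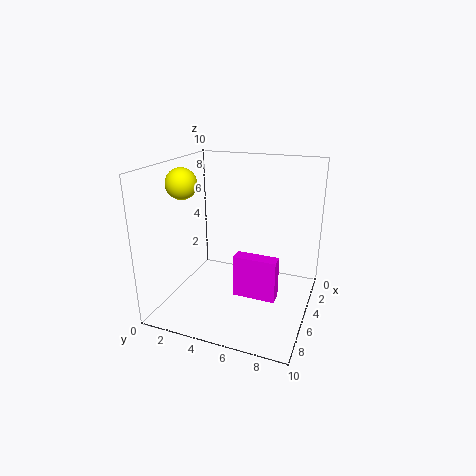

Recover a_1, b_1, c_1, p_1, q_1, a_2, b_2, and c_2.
a_1 = 5
b_1 = 5
c_1 = 1
p_1 = 1
q_1 = 3
a_2 = 7
b_2 = 2
c_2 = 9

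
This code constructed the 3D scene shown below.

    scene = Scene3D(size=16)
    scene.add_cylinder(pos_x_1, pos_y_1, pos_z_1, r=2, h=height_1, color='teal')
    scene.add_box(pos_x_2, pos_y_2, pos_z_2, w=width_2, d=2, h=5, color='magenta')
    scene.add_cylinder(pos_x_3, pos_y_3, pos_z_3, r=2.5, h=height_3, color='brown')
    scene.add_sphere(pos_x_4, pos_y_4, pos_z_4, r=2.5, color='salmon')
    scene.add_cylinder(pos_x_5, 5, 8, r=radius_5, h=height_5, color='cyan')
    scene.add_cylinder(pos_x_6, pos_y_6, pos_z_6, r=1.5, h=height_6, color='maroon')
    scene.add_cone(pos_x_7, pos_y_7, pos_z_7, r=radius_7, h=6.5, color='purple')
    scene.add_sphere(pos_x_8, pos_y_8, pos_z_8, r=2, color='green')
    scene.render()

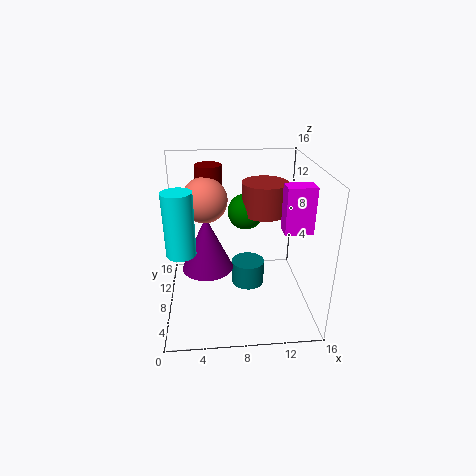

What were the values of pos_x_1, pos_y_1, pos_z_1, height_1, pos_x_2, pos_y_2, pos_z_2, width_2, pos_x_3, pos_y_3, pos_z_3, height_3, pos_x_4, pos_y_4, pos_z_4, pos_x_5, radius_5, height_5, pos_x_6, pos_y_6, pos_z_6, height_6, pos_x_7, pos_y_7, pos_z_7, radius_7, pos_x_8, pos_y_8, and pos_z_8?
pos_x_1 = 9.5
pos_y_1 = 10.5
pos_z_1 = 0.5
height_1 = 3
pos_x_2 = 12.5
pos_y_2 = 5
pos_z_2 = 9.5
width_2 = 3
pos_x_3 = 11
pos_y_3 = 9
pos_z_3 = 10.5
height_3 = 3.5
pos_x_4 = 4.5
pos_y_4 = 9.5
pos_z_4 = 12
pos_x_5 = 2
radius_5 = 1.5
height_5 = 6.5
pos_x_6 = 5
pos_y_6 = 11
pos_z_6 = 10.5
height_6 = 5
pos_x_7 = 4.5
pos_y_7 = 9.5
pos_z_7 = 3.5
radius_7 = 3
pos_x_8 = 9
pos_y_8 = 9.5
pos_z_8 = 10.5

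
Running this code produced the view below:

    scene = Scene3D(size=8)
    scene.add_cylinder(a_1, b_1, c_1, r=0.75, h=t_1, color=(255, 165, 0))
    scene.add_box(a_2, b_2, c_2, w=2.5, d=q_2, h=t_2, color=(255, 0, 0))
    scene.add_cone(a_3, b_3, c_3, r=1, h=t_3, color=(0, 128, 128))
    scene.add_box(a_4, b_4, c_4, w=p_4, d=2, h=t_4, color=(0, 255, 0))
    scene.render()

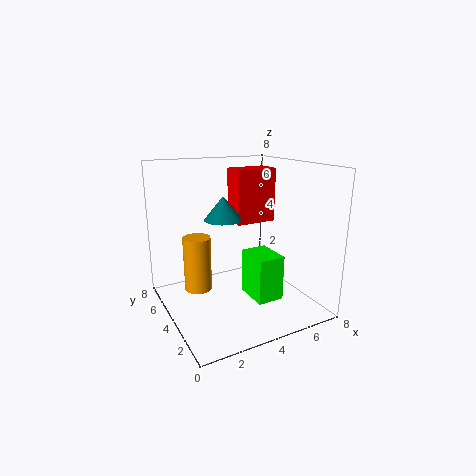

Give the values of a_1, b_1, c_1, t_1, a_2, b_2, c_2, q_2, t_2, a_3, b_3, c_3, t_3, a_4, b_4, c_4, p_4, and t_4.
a_1 = 1.75, b_1 = 4.5, c_1 = 1.25, t_1 = 3, a_2 = 4.75, b_2 = 5.25, c_2 = 4.25, q_2 = 1.5, t_2 = 3.25, a_3 = 3, b_3 = 3.75, c_3 = 5.25, t_3 = 1.25, a_4 = 4.25, b_4 = 2, c_4 = 0.75, p_4 = 1.5, t_4 = 2.5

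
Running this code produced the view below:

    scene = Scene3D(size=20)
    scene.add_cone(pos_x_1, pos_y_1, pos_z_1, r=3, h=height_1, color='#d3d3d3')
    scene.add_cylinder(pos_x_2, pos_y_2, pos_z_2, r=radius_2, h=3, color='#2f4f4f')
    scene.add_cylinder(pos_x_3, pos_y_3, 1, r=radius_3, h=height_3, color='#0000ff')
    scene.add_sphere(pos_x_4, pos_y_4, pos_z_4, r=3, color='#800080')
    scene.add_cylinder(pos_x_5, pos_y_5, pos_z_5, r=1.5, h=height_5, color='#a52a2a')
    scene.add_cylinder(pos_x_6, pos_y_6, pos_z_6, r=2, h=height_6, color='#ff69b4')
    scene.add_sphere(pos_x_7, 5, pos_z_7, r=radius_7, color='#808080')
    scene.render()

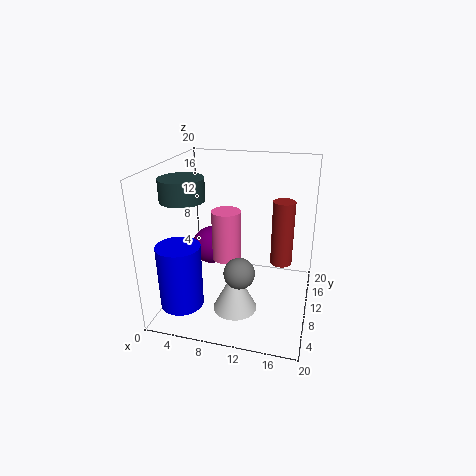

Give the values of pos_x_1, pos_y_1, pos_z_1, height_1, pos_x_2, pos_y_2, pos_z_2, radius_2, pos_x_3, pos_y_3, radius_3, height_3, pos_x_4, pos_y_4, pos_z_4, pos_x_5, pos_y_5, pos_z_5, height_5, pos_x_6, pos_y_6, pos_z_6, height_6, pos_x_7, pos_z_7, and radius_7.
pos_x_1 = 10.5; pos_y_1 = 6.5; pos_z_1 = 1; height_1 = 6; pos_x_2 = 3; pos_y_2 = 8; pos_z_2 = 15.5; radius_2 = 3; pos_x_3 = 3; pos_y_3 = 5.5; radius_3 = 3; height_3 = 9; pos_x_4 = 4; pos_y_4 = 15.5; pos_z_4 = 5.5; pos_x_5 = 16; pos_y_5 = 11; pos_z_5 = 6.5; height_5 = 9; pos_x_6 = 8.5; pos_y_6 = 9.5; pos_z_6 = 7; height_6 = 7; pos_x_7 = 11.5; pos_z_7 = 7.5; radius_7 = 2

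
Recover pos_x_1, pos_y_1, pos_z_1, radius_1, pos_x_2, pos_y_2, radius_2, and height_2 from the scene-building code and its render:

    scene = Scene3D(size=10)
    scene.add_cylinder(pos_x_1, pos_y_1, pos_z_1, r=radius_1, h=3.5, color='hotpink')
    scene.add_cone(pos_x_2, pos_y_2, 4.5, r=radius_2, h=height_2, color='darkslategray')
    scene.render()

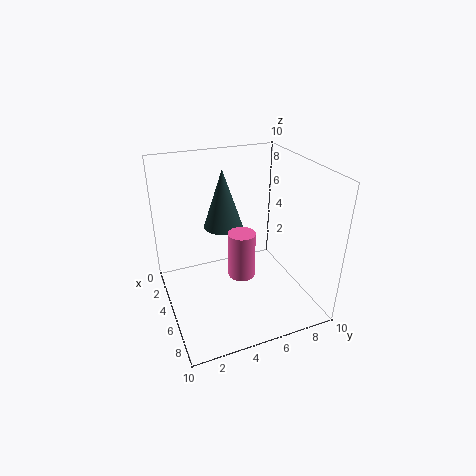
pos_x_1 = 4.5
pos_y_1 = 5.5
pos_z_1 = 1.5
radius_1 = 1
pos_x_2 = 2
pos_y_2 = 5
radius_2 = 1.5
height_2 = 4.5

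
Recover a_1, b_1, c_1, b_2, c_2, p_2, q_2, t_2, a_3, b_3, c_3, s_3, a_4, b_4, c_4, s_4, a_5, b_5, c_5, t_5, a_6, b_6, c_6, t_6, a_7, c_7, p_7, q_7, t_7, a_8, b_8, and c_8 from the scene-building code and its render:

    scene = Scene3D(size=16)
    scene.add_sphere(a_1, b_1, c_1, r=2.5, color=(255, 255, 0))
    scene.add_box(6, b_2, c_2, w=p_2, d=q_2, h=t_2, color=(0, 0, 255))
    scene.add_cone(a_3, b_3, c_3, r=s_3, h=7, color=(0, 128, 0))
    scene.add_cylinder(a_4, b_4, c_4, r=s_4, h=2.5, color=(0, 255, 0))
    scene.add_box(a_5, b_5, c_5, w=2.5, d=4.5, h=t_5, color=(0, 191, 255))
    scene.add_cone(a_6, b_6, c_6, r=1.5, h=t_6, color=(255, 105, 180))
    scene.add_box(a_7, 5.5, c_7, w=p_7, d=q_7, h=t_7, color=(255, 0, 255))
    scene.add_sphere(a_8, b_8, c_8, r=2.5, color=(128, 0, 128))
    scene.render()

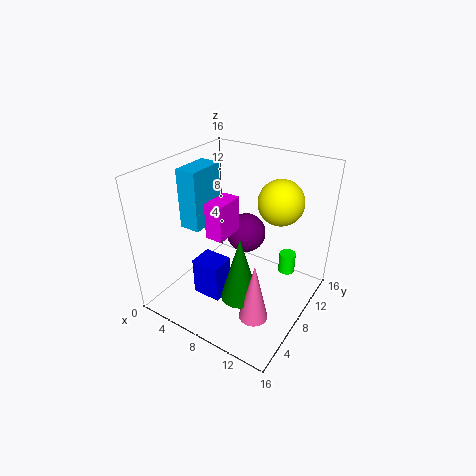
a_1 = 11.5; b_1 = 11; c_1 = 12; b_2 = 2.5; c_2 = 3.5; p_2 = 3; q_2 = 2.5; t_2 = 4; a_3 = 10.5; b_3 = 4.5; c_3 = 3.5; s_3 = 2; a_4 = 12; b_4 = 13; c_4 = 2; s_4 = 1; a_5 = 1; b_5 = 6.5; c_5 = 8; t_5 = 7; a_6 = 12.5; b_6 = 4; c_6 = 2; t_6 = 6.5; a_7 = 5.5; c_7 = 8.5; p_7 = 2; q_7 = 3.5; t_7 = 4; a_8 = 6; b_8 = 13; c_8 = 5.5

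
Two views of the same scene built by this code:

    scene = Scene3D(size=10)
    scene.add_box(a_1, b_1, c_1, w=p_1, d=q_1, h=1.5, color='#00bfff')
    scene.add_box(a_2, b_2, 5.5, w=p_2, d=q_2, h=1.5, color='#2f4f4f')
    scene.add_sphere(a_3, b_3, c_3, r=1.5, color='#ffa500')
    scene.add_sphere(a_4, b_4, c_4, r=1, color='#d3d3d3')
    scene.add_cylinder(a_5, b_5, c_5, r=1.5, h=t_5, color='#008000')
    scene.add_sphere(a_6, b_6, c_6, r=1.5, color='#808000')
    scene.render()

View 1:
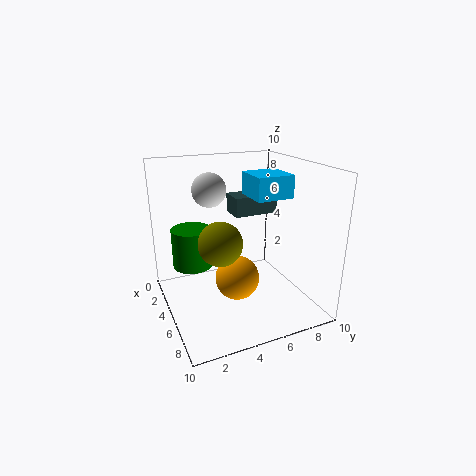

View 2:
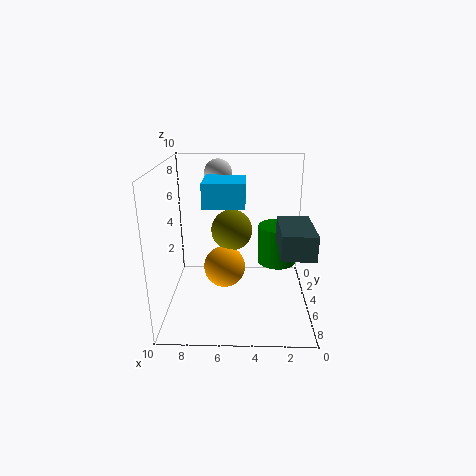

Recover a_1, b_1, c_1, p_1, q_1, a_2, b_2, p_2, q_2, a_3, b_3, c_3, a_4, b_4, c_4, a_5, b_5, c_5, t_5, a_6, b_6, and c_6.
a_1 = 4.5
b_1 = 5.5
c_1 = 8
p_1 = 2.5
q_1 = 2.5
a_2 = 0.5
b_2 = 6
p_2 = 2
q_2 = 3.5
a_3 = 6
b_3 = 4.5
c_3 = 2.5
a_4 = 6.5
b_4 = 2.5
c_4 = 9
a_5 = 2
b_5 = 2.5
c_5 = 2
t_5 = 3
a_6 = 5.5
b_6 = 3.5
c_6 = 5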